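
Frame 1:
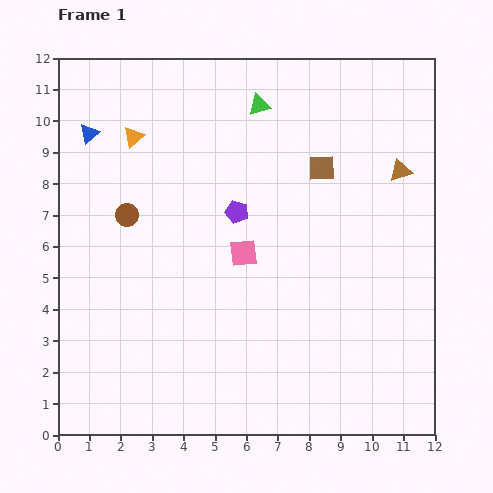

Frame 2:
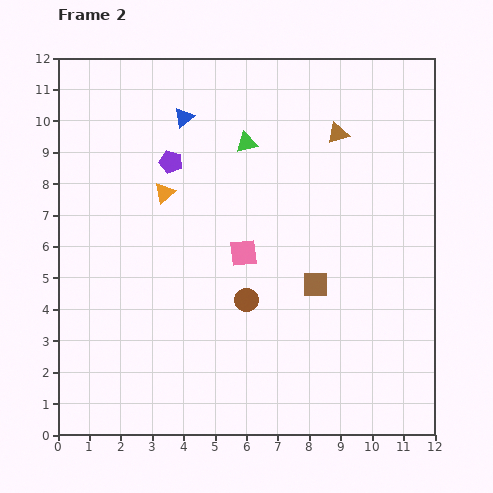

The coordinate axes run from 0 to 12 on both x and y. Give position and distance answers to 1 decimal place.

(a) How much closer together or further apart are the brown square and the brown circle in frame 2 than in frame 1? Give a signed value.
-4.1

Distance in frame 1: 6.4. Distance in frame 2: 2.3.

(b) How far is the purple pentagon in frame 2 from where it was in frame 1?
2.6

The purple pentagon moved from (5.7, 7.1) to (3.6, 8.7), a distance of √(2.1² + 1.6²) ≈ 2.6.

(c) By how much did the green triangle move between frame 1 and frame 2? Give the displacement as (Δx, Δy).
(-0.4, -1.2)

The green triangle was at (6.4, 10.5) in frame 1 and (6.0, 9.3) in frame 2.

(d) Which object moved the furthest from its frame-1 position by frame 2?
the brown circle

(moved 4.7; next 3.7)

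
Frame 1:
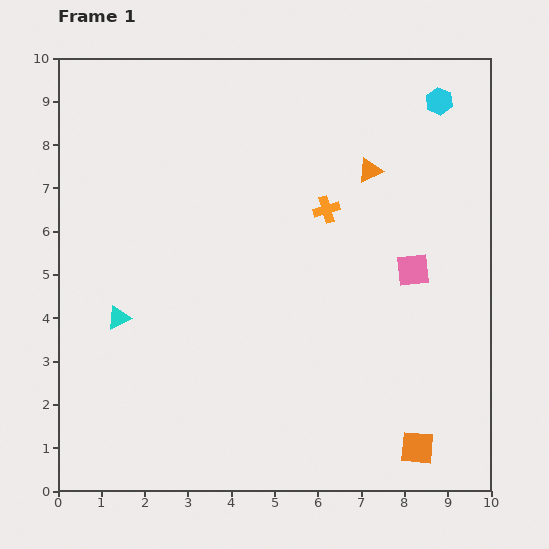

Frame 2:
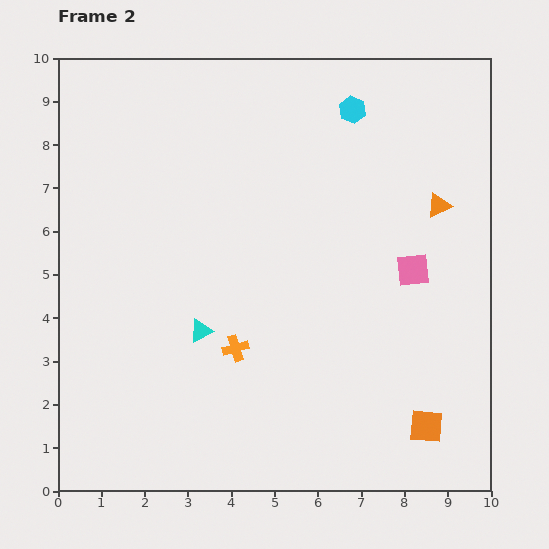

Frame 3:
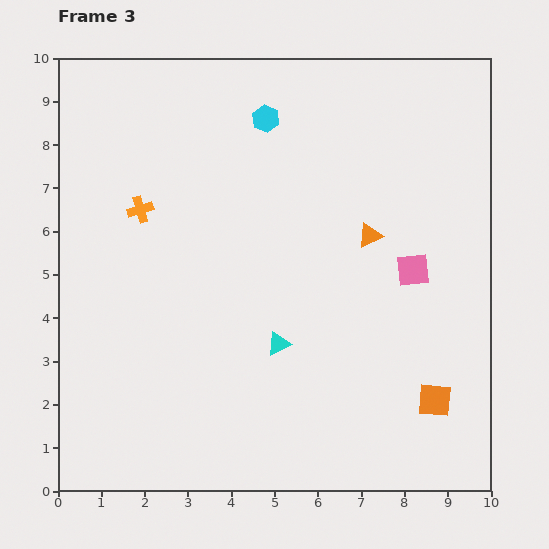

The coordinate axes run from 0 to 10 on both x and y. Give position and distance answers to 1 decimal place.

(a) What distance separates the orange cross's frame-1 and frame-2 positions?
3.8

The orange cross moved from (6.2, 6.5) to (4.1, 3.3), a distance of √(2.1² + 3.2²) ≈ 3.8.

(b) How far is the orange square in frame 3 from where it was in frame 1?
1.2

The orange square moved from (8.3, 1.0) to (8.7, 2.1), a distance of √(0.4² + 1.1²) ≈ 1.2.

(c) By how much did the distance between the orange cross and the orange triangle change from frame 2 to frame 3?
-0.4

Distance in frame 2: 5.7. Distance in frame 3: 5.3.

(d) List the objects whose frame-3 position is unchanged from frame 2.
the pink square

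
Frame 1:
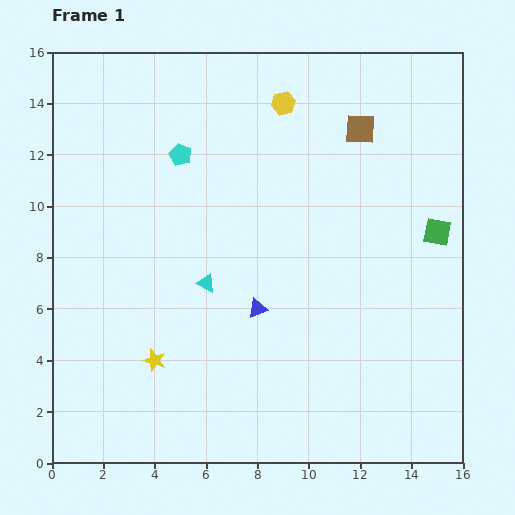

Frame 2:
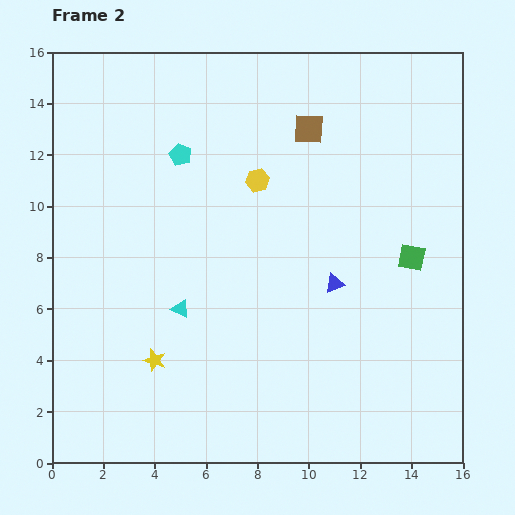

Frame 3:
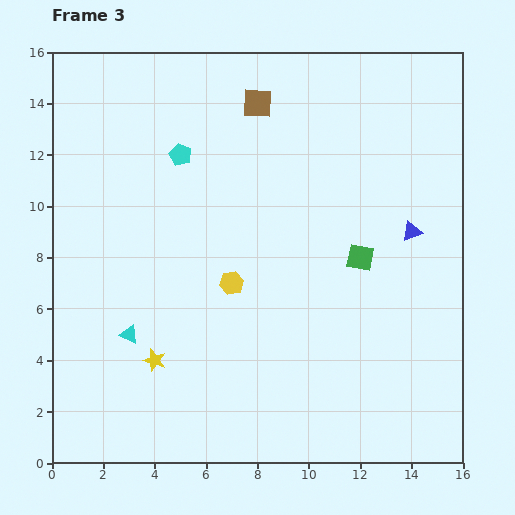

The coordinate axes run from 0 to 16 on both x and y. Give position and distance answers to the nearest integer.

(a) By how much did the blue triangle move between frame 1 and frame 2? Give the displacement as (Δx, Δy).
(3, 1)

The blue triangle was at (8, 6) in frame 1 and (11, 7) in frame 2.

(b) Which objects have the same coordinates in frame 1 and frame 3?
the yellow star, the cyan pentagon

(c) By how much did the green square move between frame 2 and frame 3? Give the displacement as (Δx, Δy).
(-2, 0)

The green square was at (14, 8) in frame 2 and (12, 8) in frame 3.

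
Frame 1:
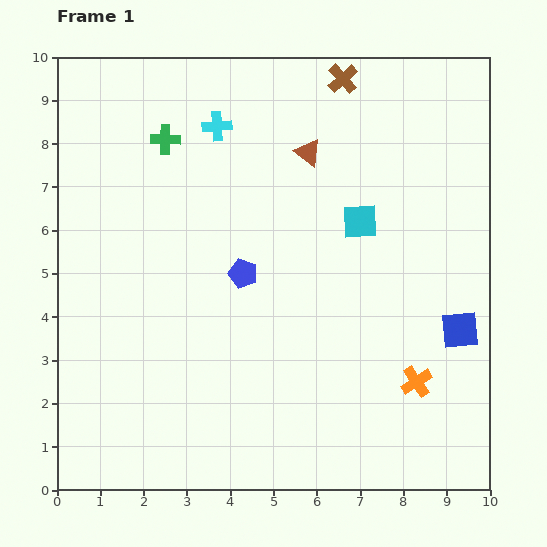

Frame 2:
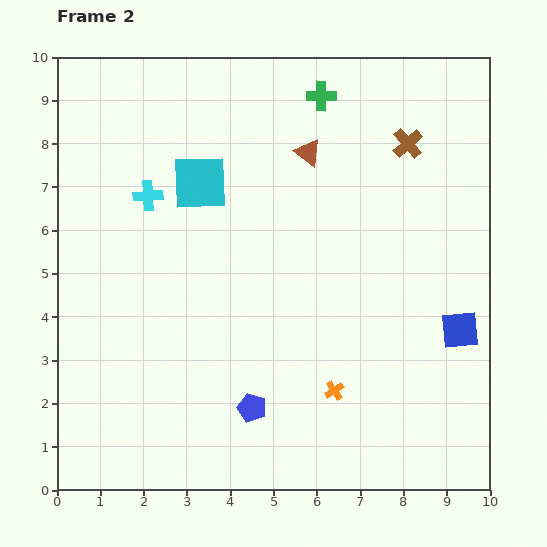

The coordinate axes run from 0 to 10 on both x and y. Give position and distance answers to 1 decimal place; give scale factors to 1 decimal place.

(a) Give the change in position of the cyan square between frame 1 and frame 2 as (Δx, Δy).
(-3.7, 0.9)

The cyan square was at (7.0, 6.2) in frame 1 and (3.3, 7.1) in frame 2.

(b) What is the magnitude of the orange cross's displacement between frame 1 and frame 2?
1.9

The orange cross moved from (8.3, 2.5) to (6.4, 2.3), a distance of √(1.9² + 0.2²) ≈ 1.9.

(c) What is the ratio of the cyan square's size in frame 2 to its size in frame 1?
1.6×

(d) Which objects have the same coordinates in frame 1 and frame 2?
the blue square, the brown triangle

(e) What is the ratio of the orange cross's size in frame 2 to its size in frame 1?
0.6×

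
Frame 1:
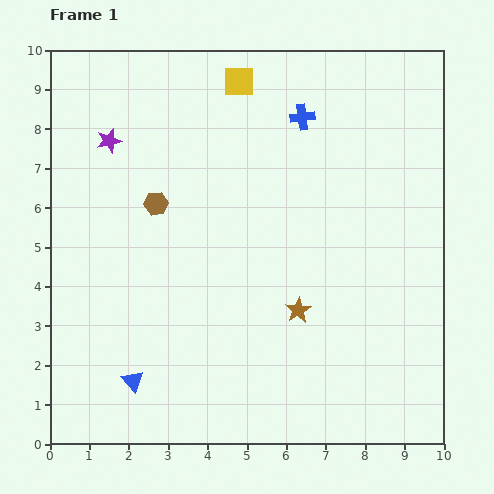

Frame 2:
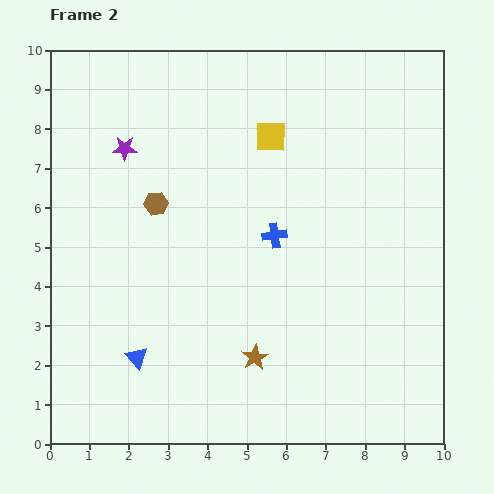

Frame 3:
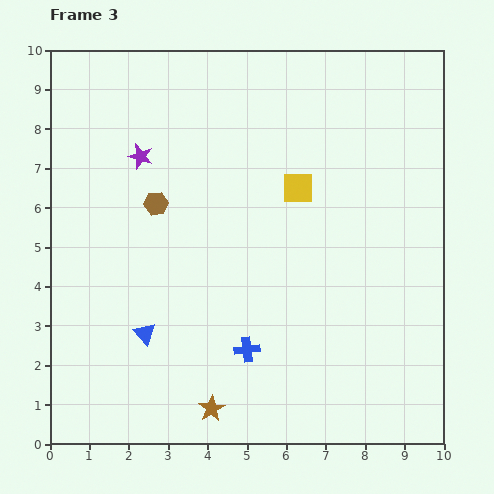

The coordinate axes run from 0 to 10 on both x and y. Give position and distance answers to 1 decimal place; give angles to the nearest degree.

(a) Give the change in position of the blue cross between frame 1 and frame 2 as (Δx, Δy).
(-0.7, -3.0)

The blue cross was at (6.4, 8.3) in frame 1 and (5.7, 5.3) in frame 2.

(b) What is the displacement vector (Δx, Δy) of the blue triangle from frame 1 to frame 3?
(0.3, 1.2)

The blue triangle was at (2.1, 1.6) in frame 1 and (2.4, 2.8) in frame 3.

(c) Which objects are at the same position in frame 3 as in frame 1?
the brown hexagon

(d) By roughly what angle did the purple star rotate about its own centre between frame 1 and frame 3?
30° clockwise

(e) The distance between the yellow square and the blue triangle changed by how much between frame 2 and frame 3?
-1.2

Distance in frame 2: 6.6. Distance in frame 3: 5.4.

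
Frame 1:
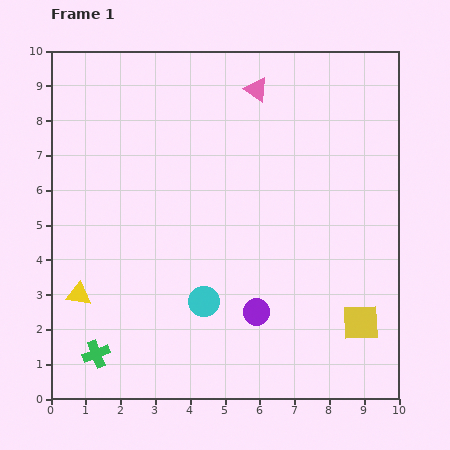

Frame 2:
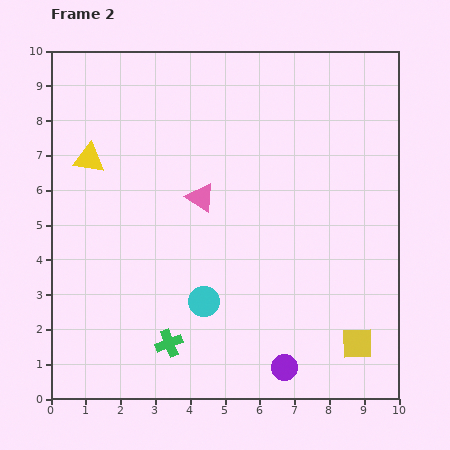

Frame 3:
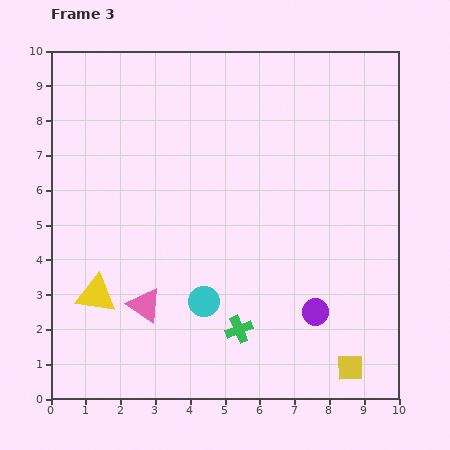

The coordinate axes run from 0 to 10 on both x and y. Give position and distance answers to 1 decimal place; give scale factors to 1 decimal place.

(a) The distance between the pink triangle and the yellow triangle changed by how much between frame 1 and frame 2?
-4.4

Distance in frame 1: 7.8. Distance in frame 2: 3.4.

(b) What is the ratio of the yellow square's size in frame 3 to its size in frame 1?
0.7×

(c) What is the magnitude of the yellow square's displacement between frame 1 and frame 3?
1.3

The yellow square moved from (8.9, 2.2) to (8.6, 0.9), a distance of √(0.3² + 1.3²) ≈ 1.3.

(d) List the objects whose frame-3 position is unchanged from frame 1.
the cyan circle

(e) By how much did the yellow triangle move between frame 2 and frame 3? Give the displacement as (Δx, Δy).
(0.2, -3.9)

The yellow triangle was at (1.1, 6.9) in frame 2 and (1.3, 3.0) in frame 3.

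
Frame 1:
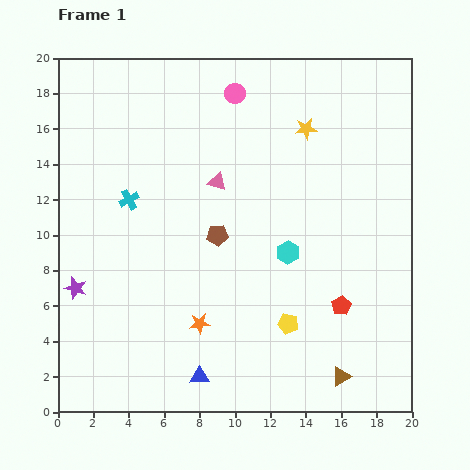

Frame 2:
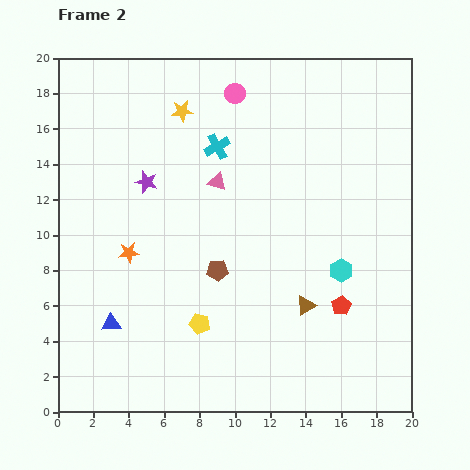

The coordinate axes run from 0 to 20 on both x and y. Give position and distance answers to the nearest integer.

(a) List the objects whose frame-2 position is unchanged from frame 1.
the pink triangle, the pink circle, the red pentagon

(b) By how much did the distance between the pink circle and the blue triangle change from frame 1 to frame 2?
-1

Distance in frame 1: 16. Distance in frame 2: 15.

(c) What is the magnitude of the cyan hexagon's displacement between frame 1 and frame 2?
3

The cyan hexagon moved from (13, 9) to (16, 8), a distance of √(3² + 1²) ≈ 3.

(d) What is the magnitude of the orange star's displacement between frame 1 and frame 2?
6

The orange star moved from (8, 5) to (4, 9), a distance of √(4² + 4²) ≈ 6.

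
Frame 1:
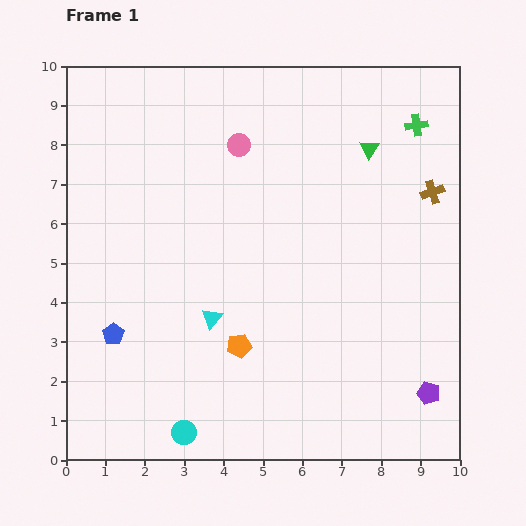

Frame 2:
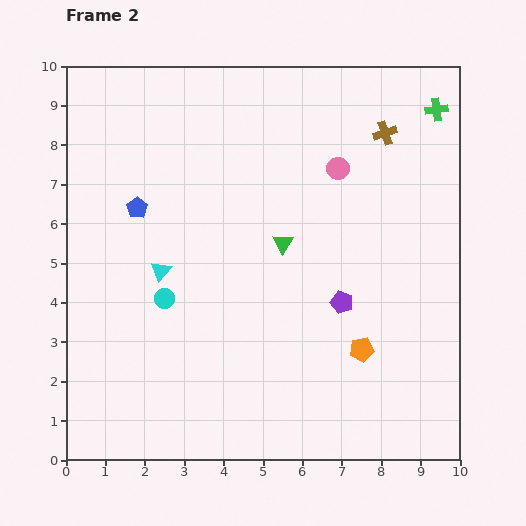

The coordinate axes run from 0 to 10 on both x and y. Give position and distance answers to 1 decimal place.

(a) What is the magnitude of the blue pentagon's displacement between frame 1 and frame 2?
3.3

The blue pentagon moved from (1.2, 3.2) to (1.8, 6.4), a distance of √(0.6² + 3.2²) ≈ 3.3.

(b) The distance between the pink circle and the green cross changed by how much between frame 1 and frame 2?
-1.6

Distance in frame 1: 4.5. Distance in frame 2: 2.9.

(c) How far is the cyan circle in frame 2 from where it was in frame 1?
3.4

The cyan circle moved from (3.0, 0.7) to (2.5, 4.1), a distance of √(0.5² + 3.4²) ≈ 3.4.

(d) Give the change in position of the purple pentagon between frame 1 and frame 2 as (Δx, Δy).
(-2.2, 2.3)

The purple pentagon was at (9.2, 1.7) in frame 1 and (7.0, 4.0) in frame 2.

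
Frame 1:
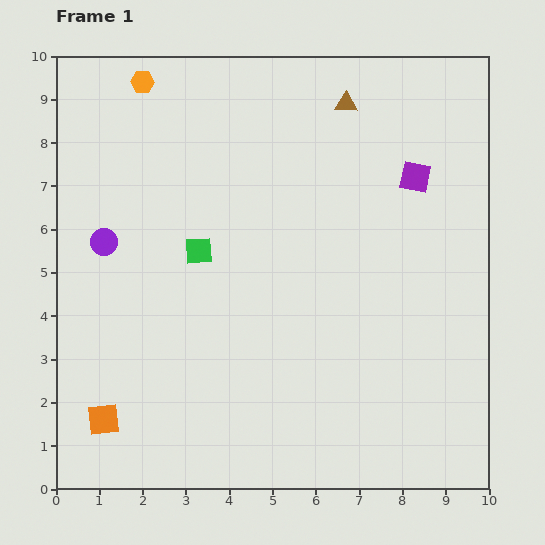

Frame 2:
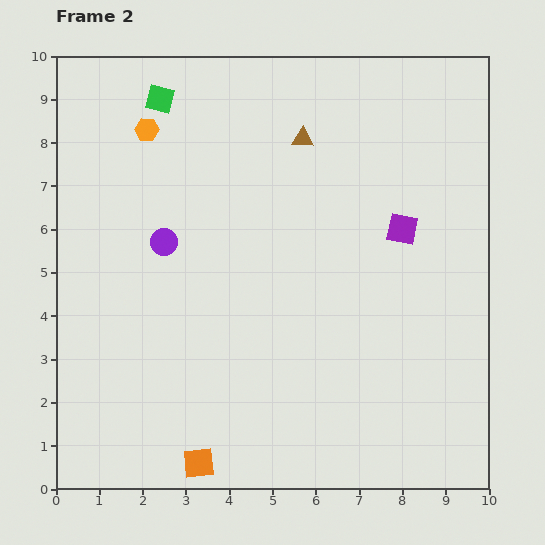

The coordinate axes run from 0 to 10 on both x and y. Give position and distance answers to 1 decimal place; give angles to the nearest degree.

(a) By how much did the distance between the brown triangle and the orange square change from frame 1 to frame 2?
-1.3

Distance in frame 1: 9.2. Distance in frame 2: 7.9.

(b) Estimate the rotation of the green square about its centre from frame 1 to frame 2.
19° clockwise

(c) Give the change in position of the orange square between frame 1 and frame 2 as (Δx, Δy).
(2.2, -1.0)

The orange square was at (1.1, 1.6) in frame 1 and (3.3, 0.6) in frame 2.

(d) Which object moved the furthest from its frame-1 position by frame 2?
the green square

(moved 3.6; next 2.4)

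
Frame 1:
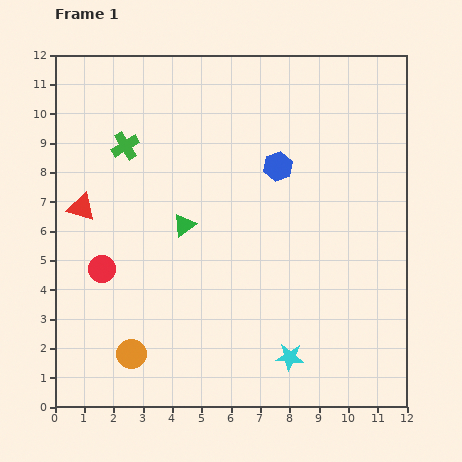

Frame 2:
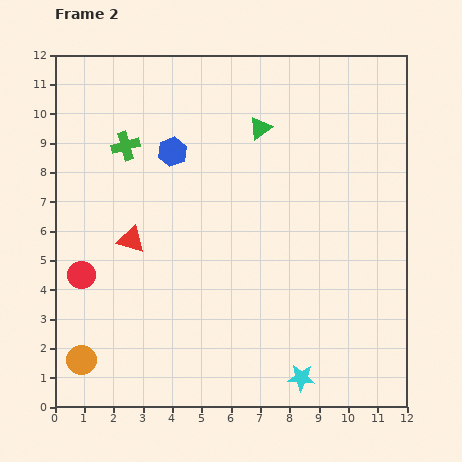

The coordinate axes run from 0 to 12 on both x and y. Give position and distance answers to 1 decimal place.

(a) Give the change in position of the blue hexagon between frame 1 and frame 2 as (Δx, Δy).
(-3.6, 0.5)

The blue hexagon was at (7.6, 8.2) in frame 1 and (4.0, 8.7) in frame 2.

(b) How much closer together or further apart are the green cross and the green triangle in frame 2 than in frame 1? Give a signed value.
+1.2

Distance in frame 1: 3.4. Distance in frame 2: 4.6.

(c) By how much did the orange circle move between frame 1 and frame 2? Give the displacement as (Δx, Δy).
(-1.7, -0.2)

The orange circle was at (2.6, 1.8) in frame 1 and (0.9, 1.6) in frame 2.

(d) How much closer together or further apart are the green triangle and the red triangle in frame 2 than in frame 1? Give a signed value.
+2.2

Distance in frame 1: 3.6. Distance in frame 2: 5.8.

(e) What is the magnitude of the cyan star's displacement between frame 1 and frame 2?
0.8

The cyan star moved from (8.0, 1.7) to (8.4, 1.0), a distance of √(0.4² + 0.7²) ≈ 0.8.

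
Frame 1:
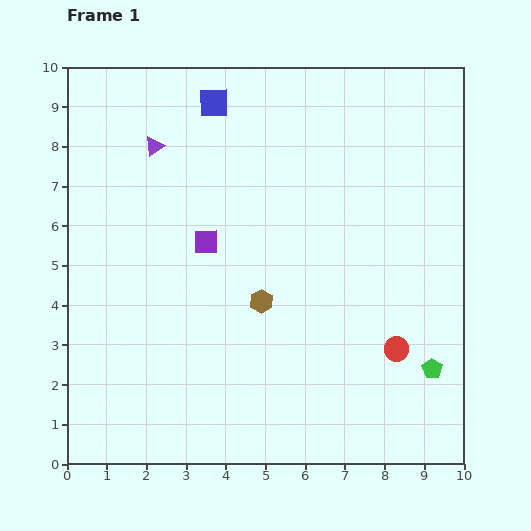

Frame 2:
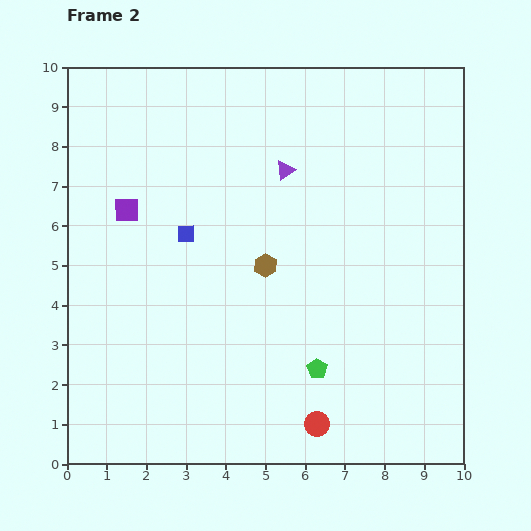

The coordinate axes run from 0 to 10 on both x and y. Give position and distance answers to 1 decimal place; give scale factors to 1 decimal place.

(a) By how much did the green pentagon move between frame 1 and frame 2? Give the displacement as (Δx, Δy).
(-2.9, 0.0)

The green pentagon was at (9.2, 2.4) in frame 1 and (6.3, 2.4) in frame 2.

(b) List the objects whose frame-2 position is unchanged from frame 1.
none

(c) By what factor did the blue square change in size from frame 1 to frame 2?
0.6×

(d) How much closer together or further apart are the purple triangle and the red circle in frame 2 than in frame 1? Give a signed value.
-1.6

Distance in frame 1: 8.0. Distance in frame 2: 6.4.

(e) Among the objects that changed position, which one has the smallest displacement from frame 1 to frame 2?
the brown hexagon

(moved 0.9)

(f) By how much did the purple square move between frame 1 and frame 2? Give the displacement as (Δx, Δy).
(-2.0, 0.8)

The purple square was at (3.5, 5.6) in frame 1 and (1.5, 6.4) in frame 2.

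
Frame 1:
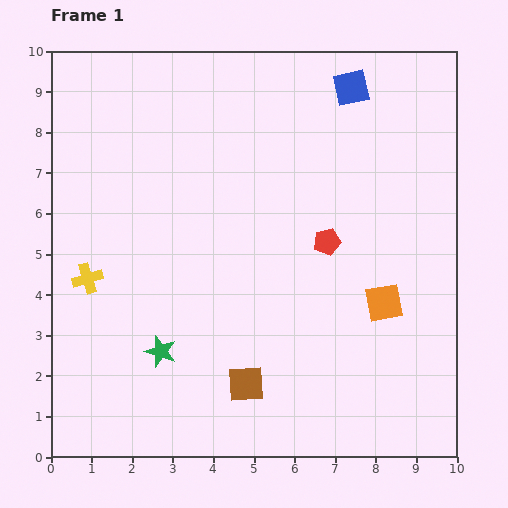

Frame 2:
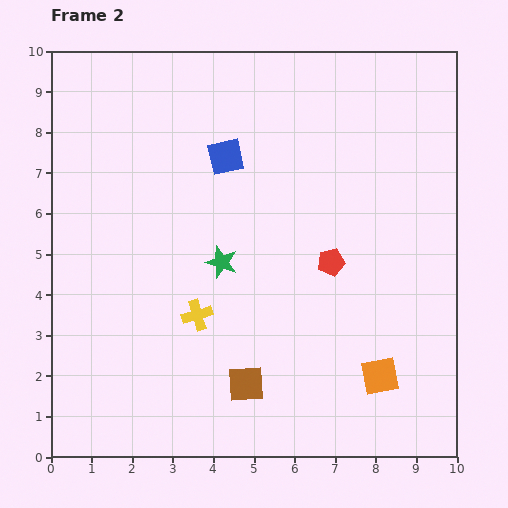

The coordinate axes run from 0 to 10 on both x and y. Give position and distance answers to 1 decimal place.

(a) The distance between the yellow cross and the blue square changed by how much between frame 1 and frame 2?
-4.0

Distance in frame 1: 8.0. Distance in frame 2: 4.0.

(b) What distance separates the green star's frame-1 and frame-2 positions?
2.7

The green star moved from (2.7, 2.6) to (4.2, 4.8), a distance of √(1.5² + 2.2²) ≈ 2.7.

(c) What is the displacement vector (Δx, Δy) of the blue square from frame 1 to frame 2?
(-3.1, -1.7)

The blue square was at (7.4, 9.1) in frame 1 and (4.3, 7.4) in frame 2.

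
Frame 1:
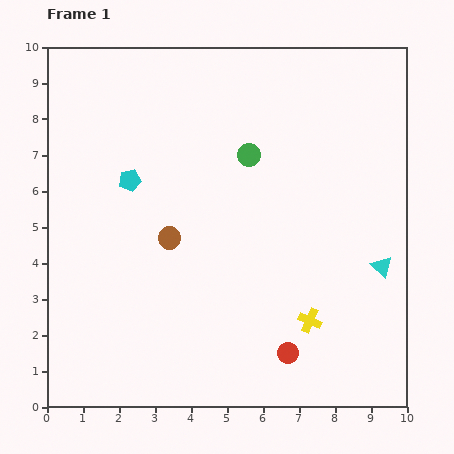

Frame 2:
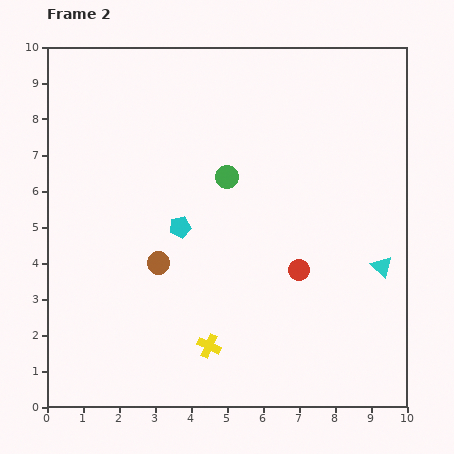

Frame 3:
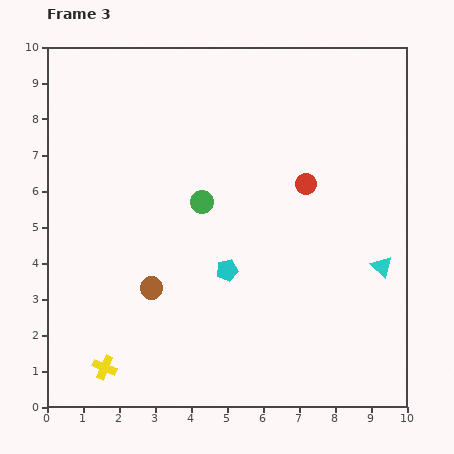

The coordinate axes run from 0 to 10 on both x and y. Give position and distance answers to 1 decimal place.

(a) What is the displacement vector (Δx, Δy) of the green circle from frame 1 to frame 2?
(-0.6, -0.6)

The green circle was at (5.6, 7.0) in frame 1 and (5.0, 6.4) in frame 2.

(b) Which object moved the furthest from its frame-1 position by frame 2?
the yellow cross

(moved 2.9; next 2.3)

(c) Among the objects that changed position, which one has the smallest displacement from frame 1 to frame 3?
the brown circle

(moved 1.5)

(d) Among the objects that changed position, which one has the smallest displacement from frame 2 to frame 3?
the brown circle

(moved 0.7)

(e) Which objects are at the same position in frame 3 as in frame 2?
the cyan triangle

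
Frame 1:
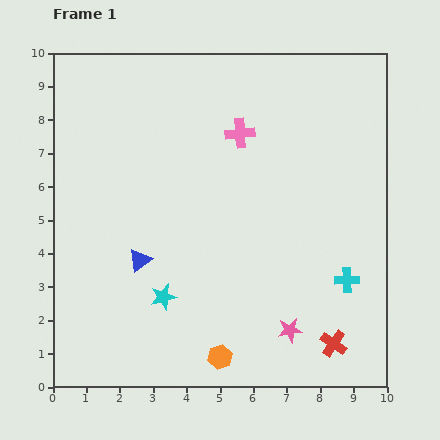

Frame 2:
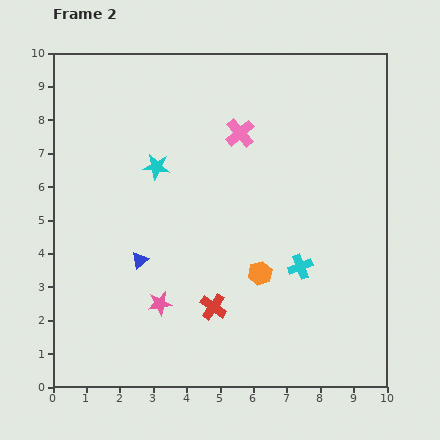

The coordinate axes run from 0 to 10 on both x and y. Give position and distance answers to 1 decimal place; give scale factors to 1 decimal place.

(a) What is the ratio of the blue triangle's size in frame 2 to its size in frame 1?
0.8×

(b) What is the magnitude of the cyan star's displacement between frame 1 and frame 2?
3.9

The cyan star moved from (3.3, 2.7) to (3.1, 6.6), a distance of √(0.2² + 3.9²) ≈ 3.9.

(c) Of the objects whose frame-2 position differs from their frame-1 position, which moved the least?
the cyan cross

(moved 1.5)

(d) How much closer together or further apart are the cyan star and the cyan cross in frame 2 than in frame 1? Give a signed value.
-0.3

Distance in frame 1: 5.5. Distance in frame 2: 5.2.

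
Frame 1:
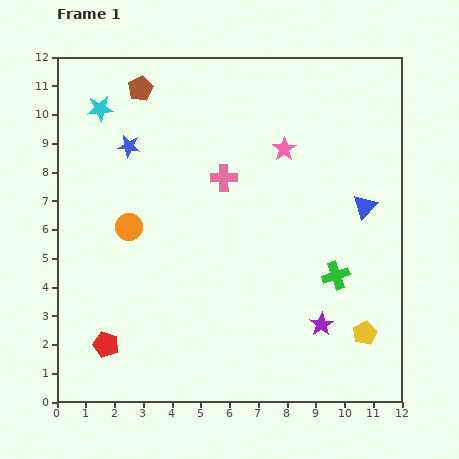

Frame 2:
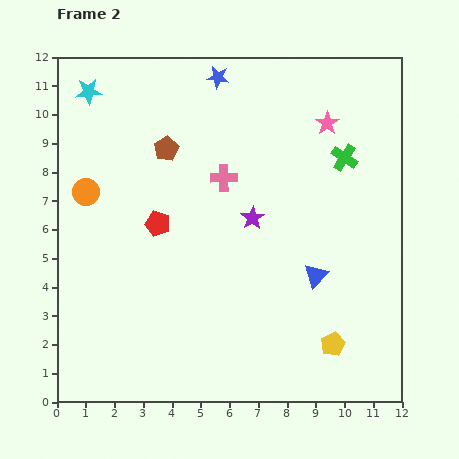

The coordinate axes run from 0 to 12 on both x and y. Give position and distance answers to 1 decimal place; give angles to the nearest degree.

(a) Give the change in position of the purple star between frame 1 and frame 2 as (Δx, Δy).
(-2.4, 3.7)

The purple star was at (9.2, 2.7) in frame 1 and (6.8, 6.4) in frame 2.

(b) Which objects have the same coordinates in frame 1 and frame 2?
the pink cross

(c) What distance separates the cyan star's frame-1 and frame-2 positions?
0.7

The cyan star moved from (1.5, 10.2) to (1.1, 10.8), a distance of √(0.4² + 0.6²) ≈ 0.7.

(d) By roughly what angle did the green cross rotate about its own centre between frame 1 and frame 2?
38° counter-clockwise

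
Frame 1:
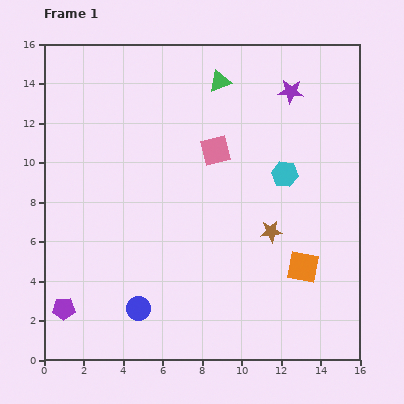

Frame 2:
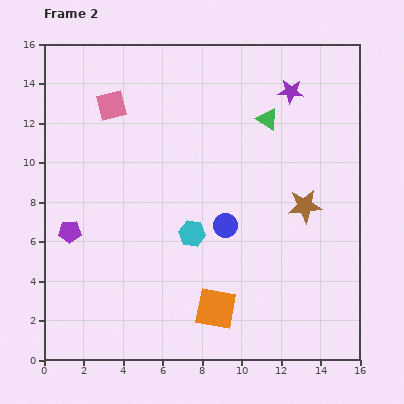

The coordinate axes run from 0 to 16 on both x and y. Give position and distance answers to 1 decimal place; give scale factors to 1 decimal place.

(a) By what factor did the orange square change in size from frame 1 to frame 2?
1.3×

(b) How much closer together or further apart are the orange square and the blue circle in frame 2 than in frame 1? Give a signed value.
-4.4

Distance in frame 1: 8.6. Distance in frame 2: 4.2.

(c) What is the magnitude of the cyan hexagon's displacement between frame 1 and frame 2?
5.6

The cyan hexagon moved from (12.2, 9.4) to (7.5, 6.4), a distance of √(4.7² + 3.0²) ≈ 5.6.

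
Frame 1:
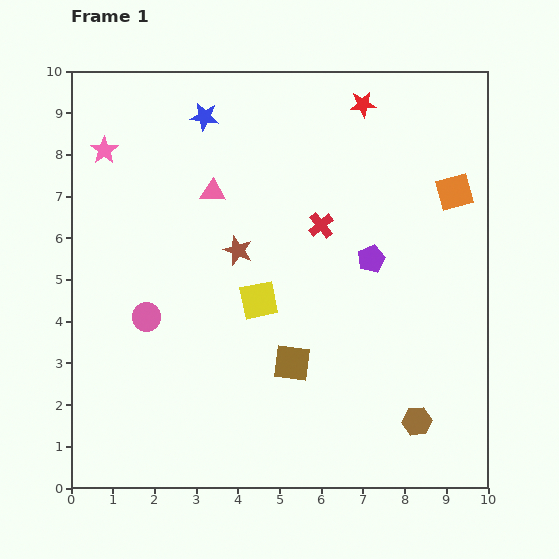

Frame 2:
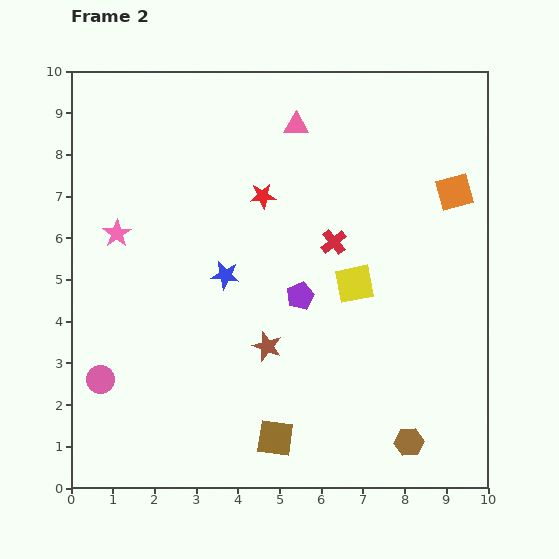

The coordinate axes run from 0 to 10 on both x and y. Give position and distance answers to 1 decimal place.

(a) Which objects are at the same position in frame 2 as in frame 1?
the orange square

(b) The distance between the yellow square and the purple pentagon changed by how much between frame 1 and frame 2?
-1.6

Distance in frame 1: 2.9. Distance in frame 2: 1.3.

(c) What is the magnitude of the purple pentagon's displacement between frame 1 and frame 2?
1.9

The purple pentagon moved from (7.2, 5.5) to (5.5, 4.6), a distance of √(1.7² + 0.9²) ≈ 1.9.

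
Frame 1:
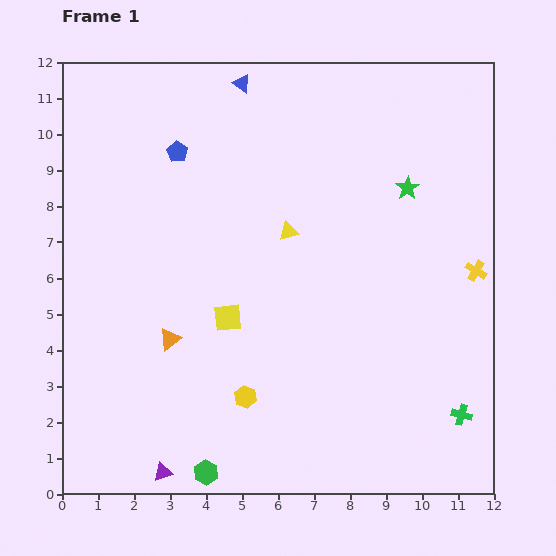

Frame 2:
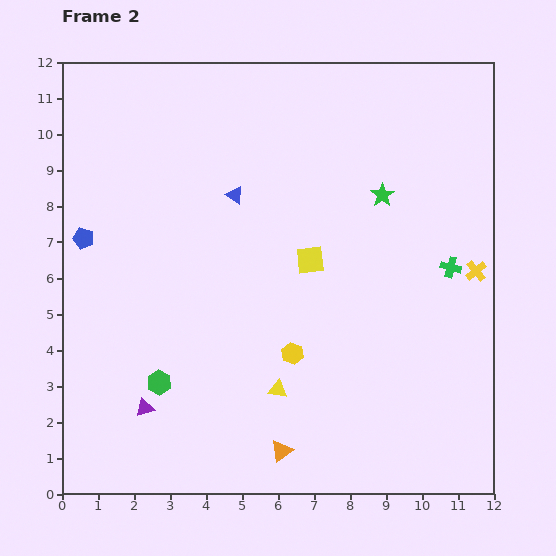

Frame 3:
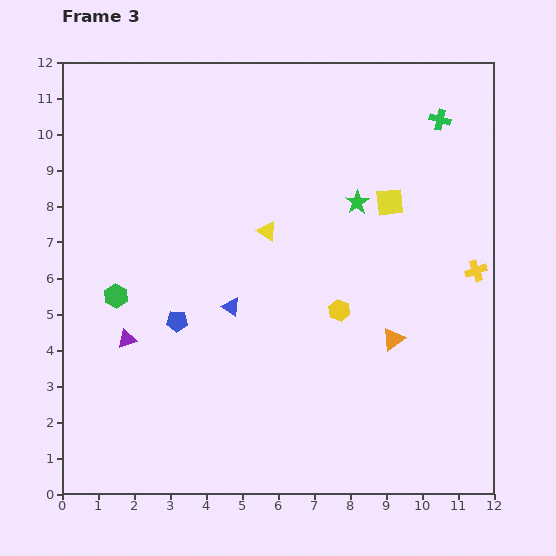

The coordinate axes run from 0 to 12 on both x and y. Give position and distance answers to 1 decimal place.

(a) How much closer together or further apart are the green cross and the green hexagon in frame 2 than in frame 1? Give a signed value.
+1.4

Distance in frame 1: 7.3. Distance in frame 2: 8.7.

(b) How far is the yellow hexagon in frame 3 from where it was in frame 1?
3.5

The yellow hexagon moved from (5.1, 2.7) to (7.7, 5.1), a distance of √(2.6² + 2.4²) ≈ 3.5.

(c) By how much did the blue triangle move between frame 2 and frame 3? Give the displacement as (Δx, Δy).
(-0.1, -3.1)

The blue triangle was at (4.8, 8.3) in frame 2 and (4.7, 5.2) in frame 3.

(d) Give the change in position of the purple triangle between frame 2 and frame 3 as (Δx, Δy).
(-0.5, 1.9)

The purple triangle was at (2.3, 2.4) in frame 2 and (1.8, 4.3) in frame 3.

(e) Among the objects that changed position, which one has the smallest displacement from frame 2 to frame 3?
the green star

(moved 0.7)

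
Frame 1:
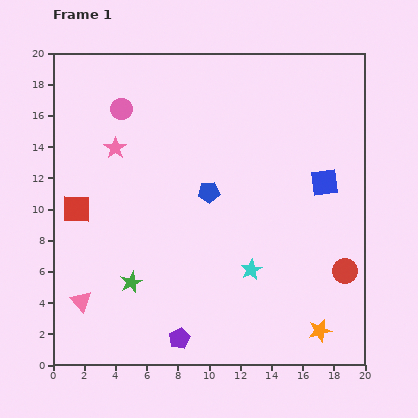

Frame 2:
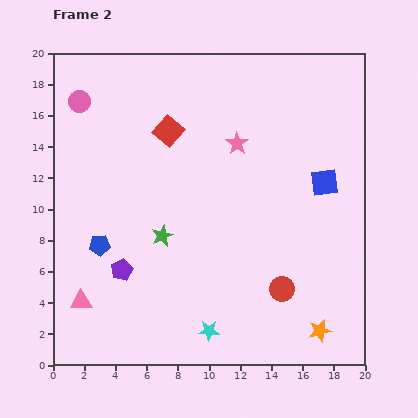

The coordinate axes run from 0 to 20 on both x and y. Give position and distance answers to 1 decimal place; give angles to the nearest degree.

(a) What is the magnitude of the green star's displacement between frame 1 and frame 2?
3.6

The green star moved from (5.0, 5.3) to (7.0, 8.3), a distance of √(2.0² + 3.0²) ≈ 3.6.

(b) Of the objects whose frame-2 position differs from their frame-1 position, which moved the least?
the pink circle

(moved 2.7)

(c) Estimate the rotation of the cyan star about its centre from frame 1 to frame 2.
29° clockwise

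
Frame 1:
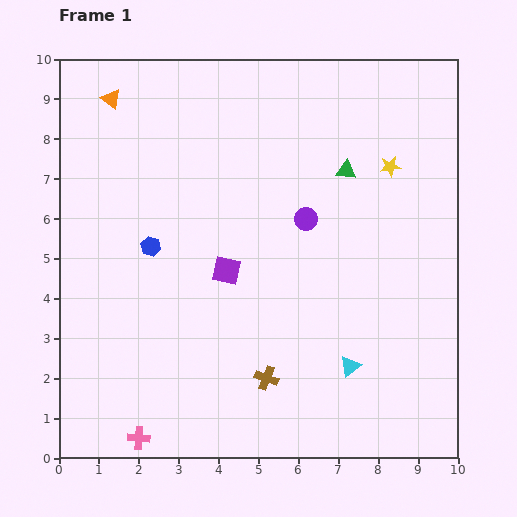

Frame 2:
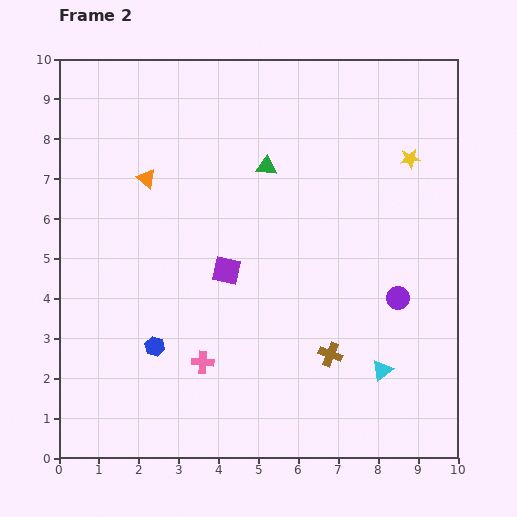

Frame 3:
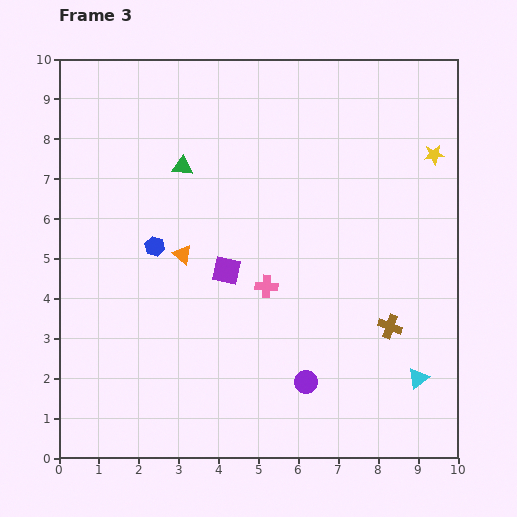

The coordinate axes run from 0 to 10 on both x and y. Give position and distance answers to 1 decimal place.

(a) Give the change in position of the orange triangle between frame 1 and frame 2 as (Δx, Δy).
(0.9, -2.0)

The orange triangle was at (1.3, 9.0) in frame 1 and (2.2, 7.0) in frame 2.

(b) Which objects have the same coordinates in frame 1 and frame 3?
the purple square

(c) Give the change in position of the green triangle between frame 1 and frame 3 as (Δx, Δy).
(-4.1, 0.1)

The green triangle was at (7.2, 7.2) in frame 1 and (3.1, 7.3) in frame 3.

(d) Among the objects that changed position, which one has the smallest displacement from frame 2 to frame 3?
the yellow star

(moved 0.6)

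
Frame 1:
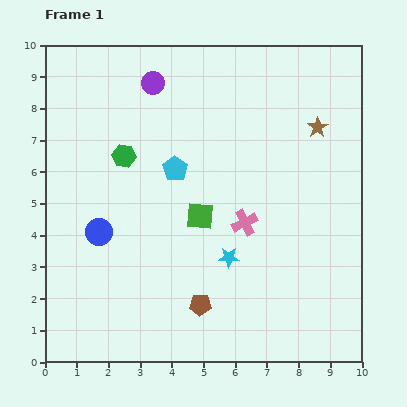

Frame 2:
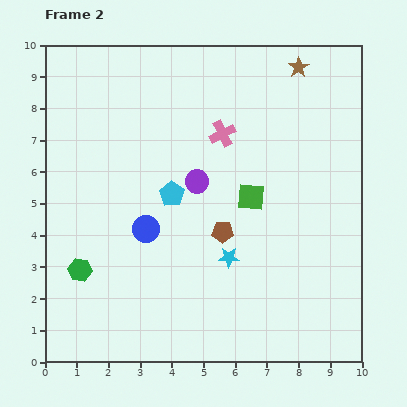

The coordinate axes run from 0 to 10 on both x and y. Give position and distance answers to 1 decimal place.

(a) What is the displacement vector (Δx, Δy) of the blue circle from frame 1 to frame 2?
(1.5, 0.1)

The blue circle was at (1.7, 4.1) in frame 1 and (3.2, 4.2) in frame 2.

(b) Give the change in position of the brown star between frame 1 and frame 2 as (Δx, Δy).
(-0.6, 1.9)

The brown star was at (8.6, 7.4) in frame 1 and (8.0, 9.3) in frame 2.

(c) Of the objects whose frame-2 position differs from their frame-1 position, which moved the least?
the cyan pentagon

(moved 0.8)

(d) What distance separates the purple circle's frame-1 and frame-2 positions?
3.4

The purple circle moved from (3.4, 8.8) to (4.8, 5.7), a distance of √(1.4² + 3.1²) ≈ 3.4.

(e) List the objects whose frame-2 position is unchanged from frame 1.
the cyan star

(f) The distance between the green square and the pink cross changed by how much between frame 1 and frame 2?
+0.8

Distance in frame 1: 1.4. Distance in frame 2: 2.2.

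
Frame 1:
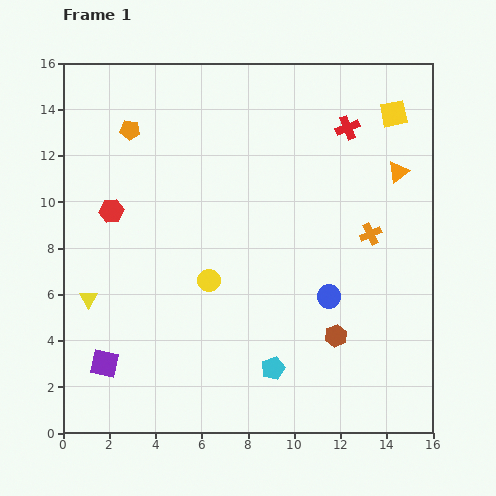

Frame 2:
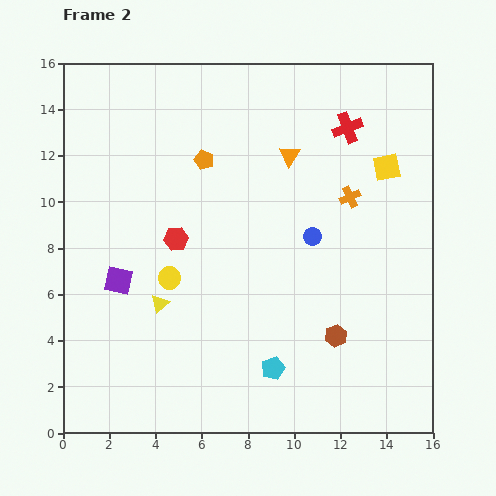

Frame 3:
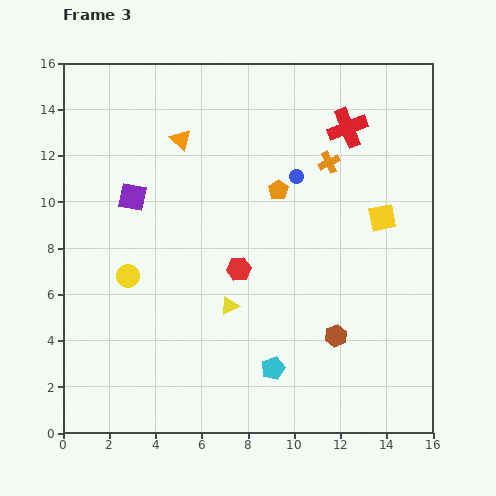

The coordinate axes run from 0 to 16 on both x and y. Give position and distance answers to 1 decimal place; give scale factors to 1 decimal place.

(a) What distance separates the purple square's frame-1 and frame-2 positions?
3.6

The purple square moved from (1.8, 3.0) to (2.4, 6.6), a distance of √(0.6² + 3.6²) ≈ 3.6.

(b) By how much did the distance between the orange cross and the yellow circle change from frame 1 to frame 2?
+1.2

Distance in frame 1: 7.3. Distance in frame 2: 8.5.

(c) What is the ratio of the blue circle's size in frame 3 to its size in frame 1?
0.6×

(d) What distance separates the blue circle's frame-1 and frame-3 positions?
5.4

The blue circle moved from (11.5, 5.9) to (10.1, 11.1), a distance of √(1.4² + 5.2²) ≈ 5.4.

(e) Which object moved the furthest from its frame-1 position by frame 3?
the orange triangle

(moved 9.5; next 7.3)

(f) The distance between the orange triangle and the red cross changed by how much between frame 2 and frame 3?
+4.4

Distance in frame 2: 2.8. Distance in frame 3: 7.2.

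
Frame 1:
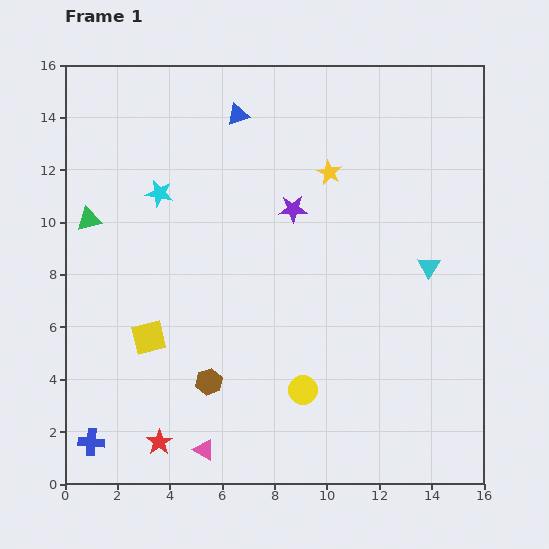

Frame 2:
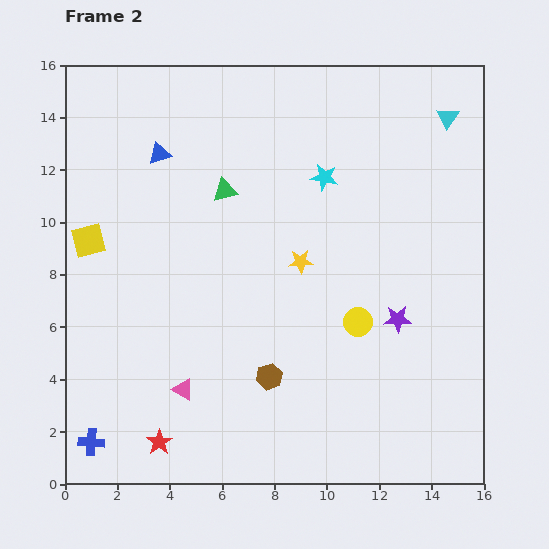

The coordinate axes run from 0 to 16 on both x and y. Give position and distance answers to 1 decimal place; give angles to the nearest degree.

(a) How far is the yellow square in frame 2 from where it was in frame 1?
4.4

The yellow square moved from (3.2, 5.6) to (0.9, 9.3), a distance of √(2.3² + 3.7²) ≈ 4.4.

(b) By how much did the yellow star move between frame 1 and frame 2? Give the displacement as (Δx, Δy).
(-1.1, -3.4)

The yellow star was at (10.1, 11.9) in frame 1 and (9.0, 8.5) in frame 2.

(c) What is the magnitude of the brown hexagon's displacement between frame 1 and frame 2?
2.3

The brown hexagon moved from (5.5, 3.9) to (7.8, 4.1), a distance of √(2.3² + 0.2²) ≈ 2.3.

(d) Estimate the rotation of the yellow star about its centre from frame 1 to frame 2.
30° counter-clockwise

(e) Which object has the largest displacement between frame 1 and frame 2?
the cyan star

(moved 6.3; next 5.8)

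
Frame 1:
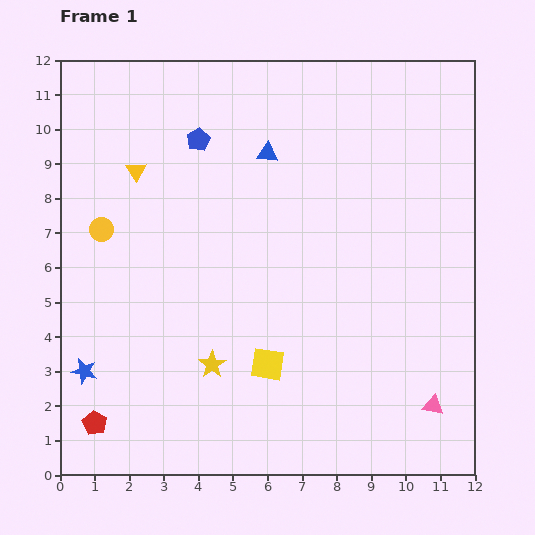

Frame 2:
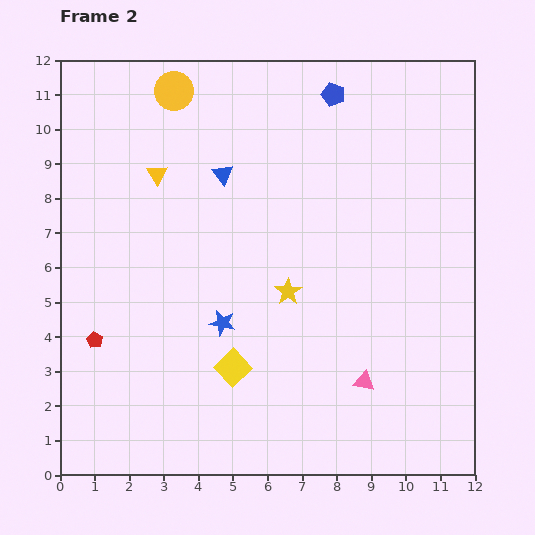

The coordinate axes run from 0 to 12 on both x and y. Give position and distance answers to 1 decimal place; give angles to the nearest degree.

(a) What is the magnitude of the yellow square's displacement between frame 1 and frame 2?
1.0

The yellow square moved from (6.0, 3.2) to (5.0, 3.1), a distance of √(1.0² + 0.1²) ≈ 1.0.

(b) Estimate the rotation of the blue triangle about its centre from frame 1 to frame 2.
49° clockwise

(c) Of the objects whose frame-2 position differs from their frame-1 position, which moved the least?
the yellow triangle

(moved 0.6)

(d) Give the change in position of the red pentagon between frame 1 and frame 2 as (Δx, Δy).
(0.0, 2.4)

The red pentagon was at (1.0, 1.5) in frame 1 and (1.0, 3.9) in frame 2.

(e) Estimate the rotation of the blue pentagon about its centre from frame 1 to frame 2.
26° counter-clockwise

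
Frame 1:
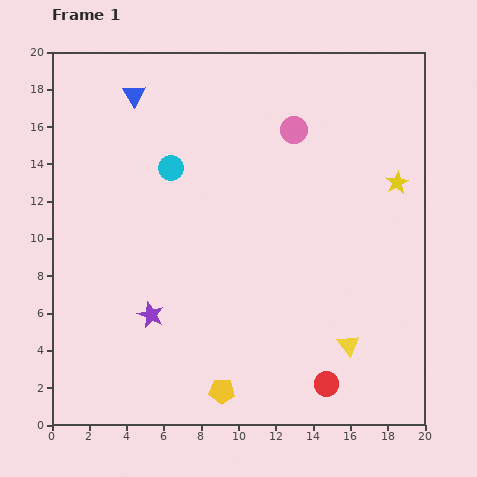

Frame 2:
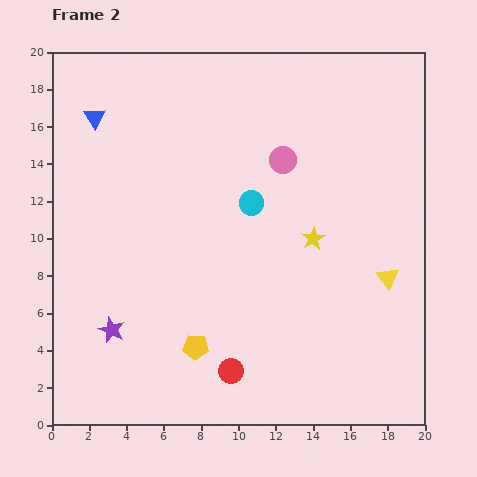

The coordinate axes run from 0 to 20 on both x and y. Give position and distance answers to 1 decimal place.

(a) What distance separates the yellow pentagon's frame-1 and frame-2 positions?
2.8

The yellow pentagon moved from (9.1, 1.8) to (7.7, 4.2), a distance of √(1.4² + 2.4²) ≈ 2.8.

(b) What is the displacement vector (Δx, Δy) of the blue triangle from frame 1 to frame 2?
(-2.1, -1.2)

The blue triangle was at (4.4, 17.7) in frame 1 and (2.3, 16.5) in frame 2.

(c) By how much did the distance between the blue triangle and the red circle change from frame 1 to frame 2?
-3.2

Distance in frame 1: 18.6. Distance in frame 2: 15.4.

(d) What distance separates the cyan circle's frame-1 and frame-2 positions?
4.7

The cyan circle moved from (6.4, 13.8) to (10.7, 11.9), a distance of √(4.3² + 1.9²) ≈ 4.7.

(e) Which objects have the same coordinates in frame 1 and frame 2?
none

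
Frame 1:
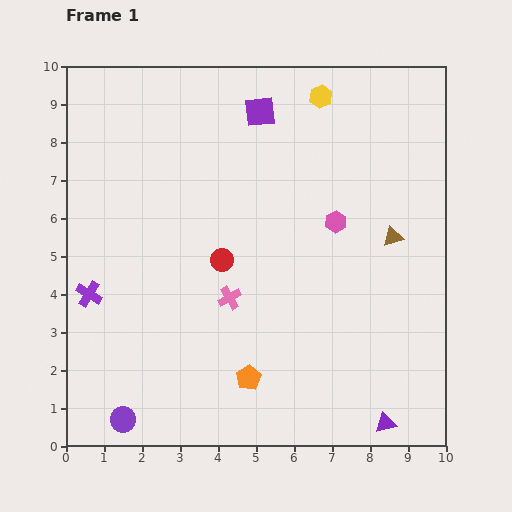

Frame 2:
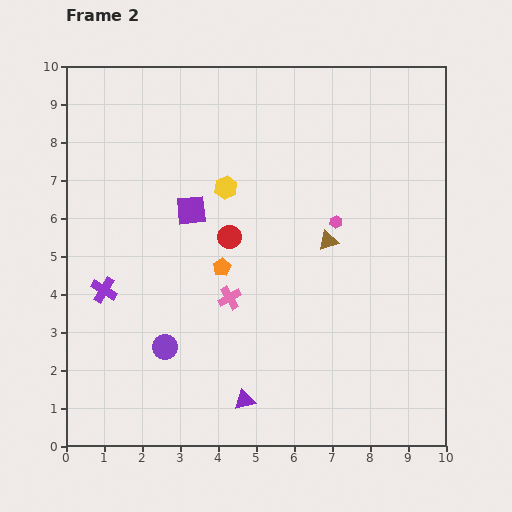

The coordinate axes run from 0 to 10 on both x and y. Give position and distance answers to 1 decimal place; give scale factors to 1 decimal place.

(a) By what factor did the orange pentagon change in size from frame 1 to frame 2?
0.7×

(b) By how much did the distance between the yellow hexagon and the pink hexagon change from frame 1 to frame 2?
-0.3

Distance in frame 1: 3.3. Distance in frame 2: 3.0.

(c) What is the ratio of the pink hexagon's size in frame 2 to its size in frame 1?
0.6×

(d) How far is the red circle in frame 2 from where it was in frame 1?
0.6

The red circle moved from (4.1, 4.9) to (4.3, 5.5), a distance of √(0.2² + 0.6²) ≈ 0.6.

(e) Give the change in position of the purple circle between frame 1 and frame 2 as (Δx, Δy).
(1.1, 1.9)

The purple circle was at (1.5, 0.7) in frame 1 and (2.6, 2.6) in frame 2.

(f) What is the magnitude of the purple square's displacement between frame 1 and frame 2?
3.2

The purple square moved from (5.1, 8.8) to (3.3, 6.2), a distance of √(1.8² + 2.6²) ≈ 3.2.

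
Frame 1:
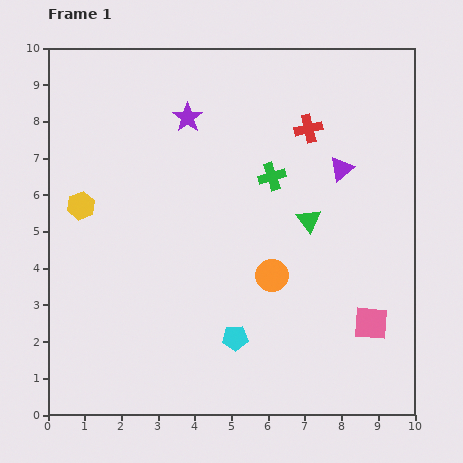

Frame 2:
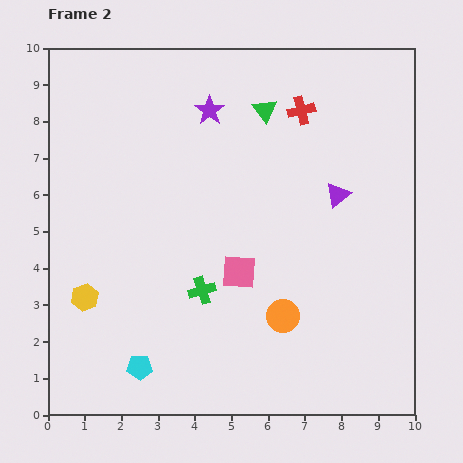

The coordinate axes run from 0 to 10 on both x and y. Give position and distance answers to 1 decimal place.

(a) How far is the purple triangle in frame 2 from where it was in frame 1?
0.7

The purple triangle moved from (8.0, 6.7) to (7.9, 6.0), a distance of √(0.1² + 0.7²) ≈ 0.7.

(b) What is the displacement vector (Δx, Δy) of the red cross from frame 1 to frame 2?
(-0.2, 0.5)

The red cross was at (7.1, 7.8) in frame 1 and (6.9, 8.3) in frame 2.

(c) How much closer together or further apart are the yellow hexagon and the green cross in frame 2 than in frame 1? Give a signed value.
-2.1

Distance in frame 1: 5.3. Distance in frame 2: 3.2.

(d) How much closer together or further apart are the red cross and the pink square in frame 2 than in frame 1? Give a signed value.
-0.9

Distance in frame 1: 5.6. Distance in frame 2: 4.7.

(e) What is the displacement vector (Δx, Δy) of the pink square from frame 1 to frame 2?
(-3.6, 1.4)

The pink square was at (8.8, 2.5) in frame 1 and (5.2, 3.9) in frame 2.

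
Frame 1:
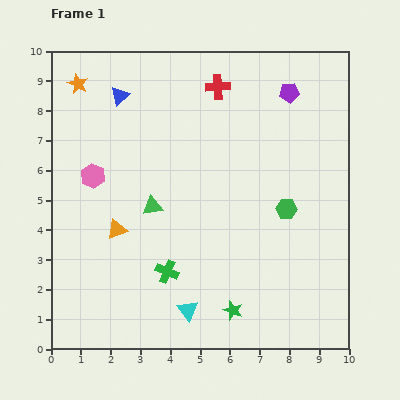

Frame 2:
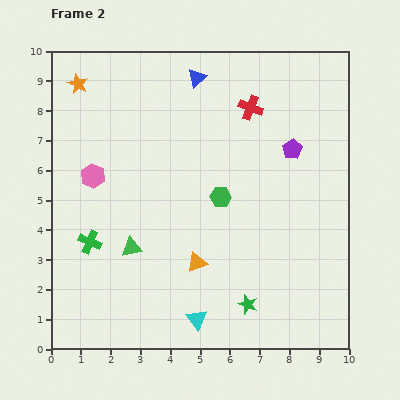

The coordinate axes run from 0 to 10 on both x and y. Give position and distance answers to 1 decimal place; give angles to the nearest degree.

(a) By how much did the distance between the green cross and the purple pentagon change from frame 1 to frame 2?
+0.2

Distance in frame 1: 7.3. Distance in frame 2: 7.5.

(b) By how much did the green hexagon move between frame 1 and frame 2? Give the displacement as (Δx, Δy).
(-2.2, 0.4)

The green hexagon was at (7.9, 4.7) in frame 1 and (5.7, 5.1) in frame 2.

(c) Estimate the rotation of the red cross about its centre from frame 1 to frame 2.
24° clockwise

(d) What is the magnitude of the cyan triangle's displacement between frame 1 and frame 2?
0.4

The cyan triangle moved from (4.6, 1.3) to (4.9, 1.0), a distance of √(0.3² + 0.3²) ≈ 0.4.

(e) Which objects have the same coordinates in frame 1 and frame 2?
the orange star, the pink hexagon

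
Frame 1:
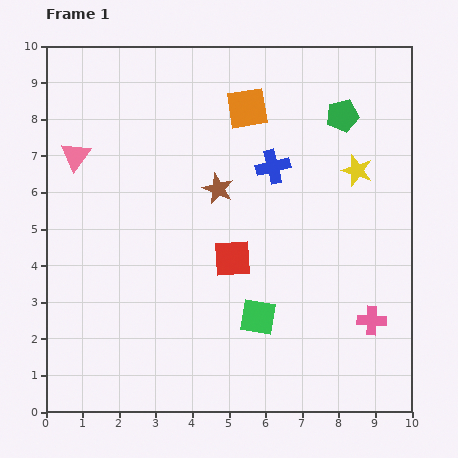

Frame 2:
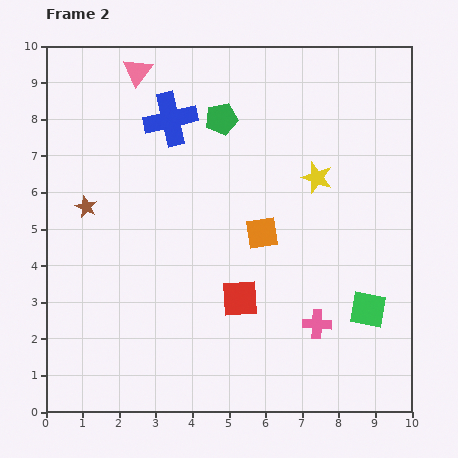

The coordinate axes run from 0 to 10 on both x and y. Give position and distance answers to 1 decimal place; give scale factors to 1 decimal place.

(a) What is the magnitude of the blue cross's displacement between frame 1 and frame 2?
3.1

The blue cross moved from (6.2, 6.7) to (3.4, 8.0), a distance of √(2.8² + 1.3²) ≈ 3.1.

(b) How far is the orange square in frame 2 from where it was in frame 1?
3.4

The orange square moved from (5.5, 8.3) to (5.9, 4.9), a distance of √(0.4² + 3.4²) ≈ 3.4.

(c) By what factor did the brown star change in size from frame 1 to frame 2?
0.7×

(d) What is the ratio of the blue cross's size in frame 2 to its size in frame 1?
1.6×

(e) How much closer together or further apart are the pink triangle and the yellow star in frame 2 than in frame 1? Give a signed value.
-2.0

Distance in frame 1: 7.7. Distance in frame 2: 5.7.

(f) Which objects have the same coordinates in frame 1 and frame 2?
none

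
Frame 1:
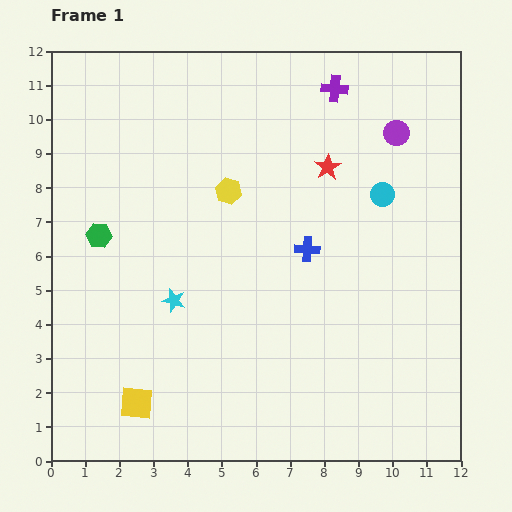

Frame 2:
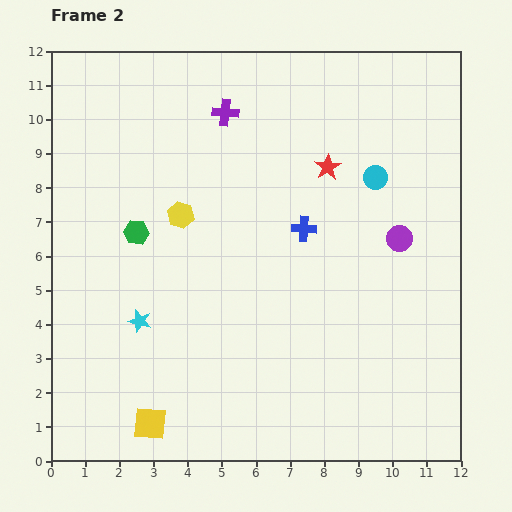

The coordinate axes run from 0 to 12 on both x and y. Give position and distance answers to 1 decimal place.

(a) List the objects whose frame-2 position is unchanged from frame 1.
the red star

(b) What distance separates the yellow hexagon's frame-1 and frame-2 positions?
1.6

The yellow hexagon moved from (5.2, 7.9) to (3.8, 7.2), a distance of √(1.4² + 0.7²) ≈ 1.6.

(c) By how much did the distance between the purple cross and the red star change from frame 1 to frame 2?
+1.1

Distance in frame 1: 2.3. Distance in frame 2: 3.4.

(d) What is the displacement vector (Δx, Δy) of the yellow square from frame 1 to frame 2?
(0.4, -0.6)

The yellow square was at (2.5, 1.7) in frame 1 and (2.9, 1.1) in frame 2.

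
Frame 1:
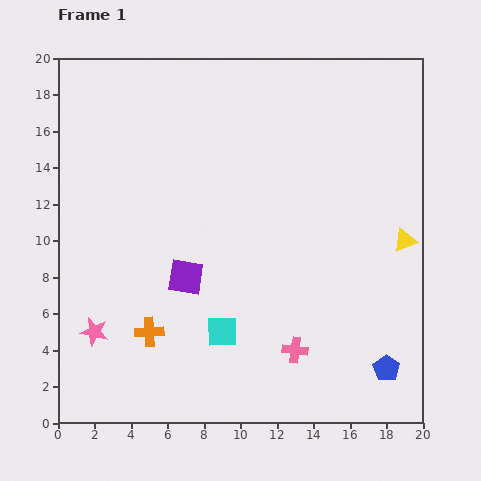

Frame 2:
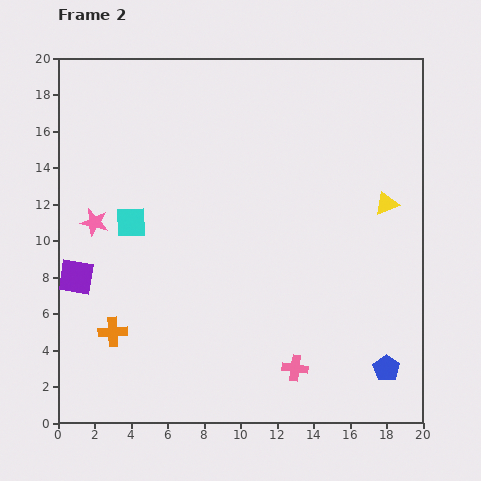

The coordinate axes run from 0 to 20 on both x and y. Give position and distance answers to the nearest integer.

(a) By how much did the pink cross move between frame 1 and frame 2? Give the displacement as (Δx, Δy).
(0, -1)

The pink cross was at (13, 4) in frame 1 and (13, 3) in frame 2.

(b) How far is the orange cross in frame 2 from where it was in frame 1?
2

The orange cross moved from (5, 5) to (3, 5), a distance of √(2² + 0²) ≈ 2.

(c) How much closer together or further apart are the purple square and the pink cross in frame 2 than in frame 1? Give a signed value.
+6

Distance in frame 1: 7. Distance in frame 2: 13.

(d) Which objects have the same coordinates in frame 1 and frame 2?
the blue pentagon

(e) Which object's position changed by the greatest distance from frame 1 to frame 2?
the cyan square

(moved 8; next 6)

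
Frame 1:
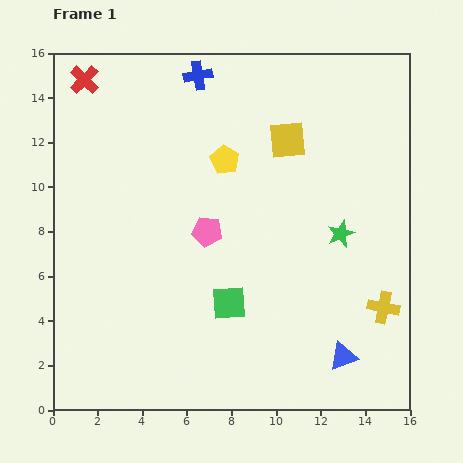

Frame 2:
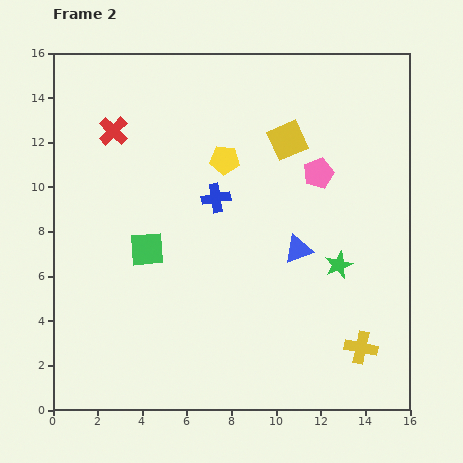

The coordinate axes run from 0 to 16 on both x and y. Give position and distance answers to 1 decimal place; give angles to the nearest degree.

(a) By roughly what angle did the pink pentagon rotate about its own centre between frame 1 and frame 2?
30° counter-clockwise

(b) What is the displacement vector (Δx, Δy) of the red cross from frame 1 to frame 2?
(1.3, -2.3)

The red cross was at (1.4, 14.8) in frame 1 and (2.7, 12.5) in frame 2.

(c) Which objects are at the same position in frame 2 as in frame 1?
the yellow square, the yellow pentagon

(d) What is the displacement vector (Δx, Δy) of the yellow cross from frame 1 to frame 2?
(-1.0, -1.8)

The yellow cross was at (14.8, 4.6) in frame 1 and (13.8, 2.8) in frame 2.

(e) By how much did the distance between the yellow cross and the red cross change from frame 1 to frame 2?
-2.1

Distance in frame 1: 16.8. Distance in frame 2: 14.7.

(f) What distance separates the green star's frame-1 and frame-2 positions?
1.4

The green star moved from (12.9, 7.9) to (12.8, 6.5), a distance of √(0.1² + 1.4²) ≈ 1.4.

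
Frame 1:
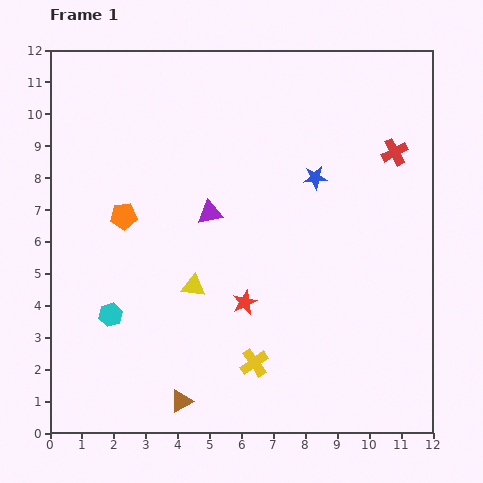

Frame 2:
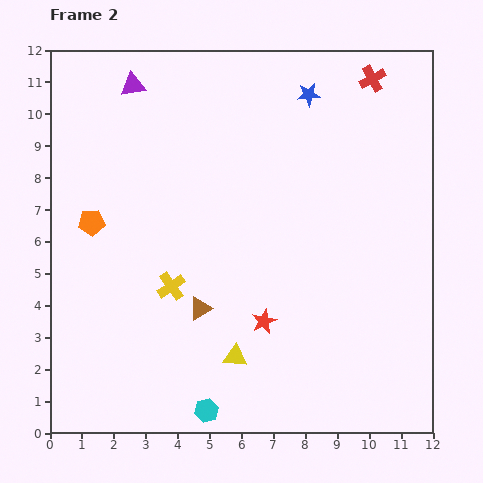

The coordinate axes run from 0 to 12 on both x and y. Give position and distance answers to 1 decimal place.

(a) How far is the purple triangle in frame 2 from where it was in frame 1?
4.7

The purple triangle moved from (5.0, 6.9) to (2.6, 10.9), a distance of √(2.4² + 4.0²) ≈ 4.7.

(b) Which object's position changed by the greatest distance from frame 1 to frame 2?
the purple triangle

(moved 4.7; next 4.2)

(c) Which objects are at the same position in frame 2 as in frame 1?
none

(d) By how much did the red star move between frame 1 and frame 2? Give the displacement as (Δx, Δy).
(0.6, -0.6)

The red star was at (6.1, 4.1) in frame 1 and (6.7, 3.5) in frame 2.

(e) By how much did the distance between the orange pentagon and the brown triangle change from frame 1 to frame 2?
-1.8

Distance in frame 1: 6.1. Distance in frame 2: 4.3.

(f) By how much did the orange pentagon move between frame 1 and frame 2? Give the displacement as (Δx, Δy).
(-1.0, -0.2)

The orange pentagon was at (2.3, 6.8) in frame 1 and (1.3, 6.6) in frame 2.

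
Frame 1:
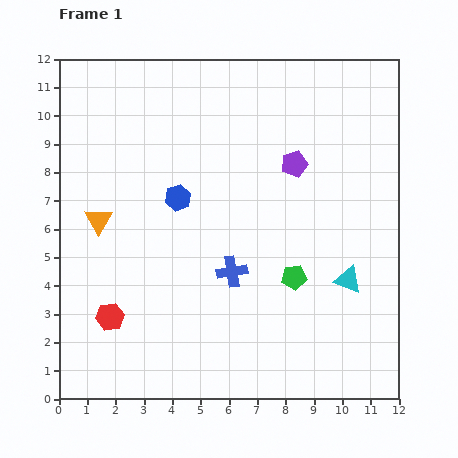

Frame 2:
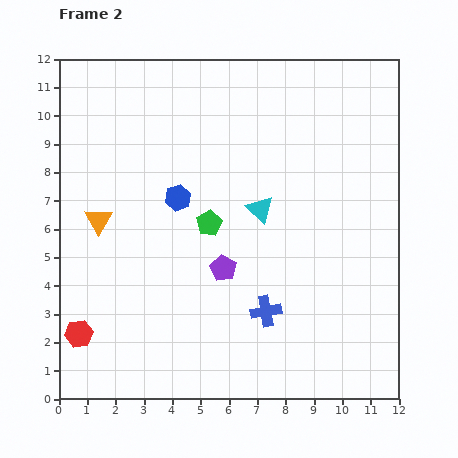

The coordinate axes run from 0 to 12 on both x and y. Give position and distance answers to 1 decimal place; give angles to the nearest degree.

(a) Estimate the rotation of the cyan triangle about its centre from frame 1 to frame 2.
22° clockwise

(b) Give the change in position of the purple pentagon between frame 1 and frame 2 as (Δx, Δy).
(-2.5, -3.7)

The purple pentagon was at (8.3, 8.3) in frame 1 and (5.8, 4.6) in frame 2.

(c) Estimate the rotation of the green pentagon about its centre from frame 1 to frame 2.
23° counter-clockwise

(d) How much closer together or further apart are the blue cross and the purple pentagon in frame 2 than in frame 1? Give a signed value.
-2.3

Distance in frame 1: 4.4. Distance in frame 2: 2.1.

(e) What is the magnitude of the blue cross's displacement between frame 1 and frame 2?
1.8

The blue cross moved from (6.1, 4.5) to (7.3, 3.1), a distance of √(1.2² + 1.4²) ≈ 1.8.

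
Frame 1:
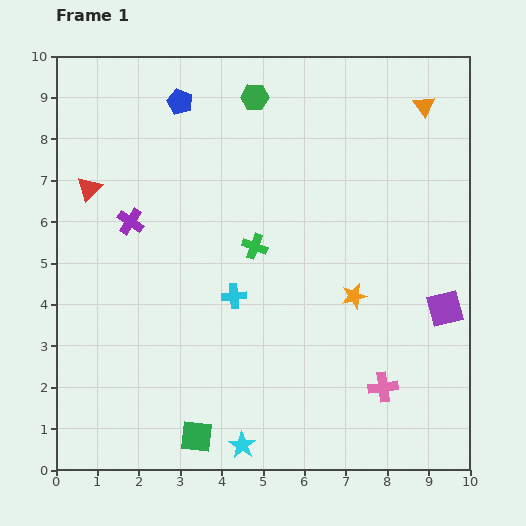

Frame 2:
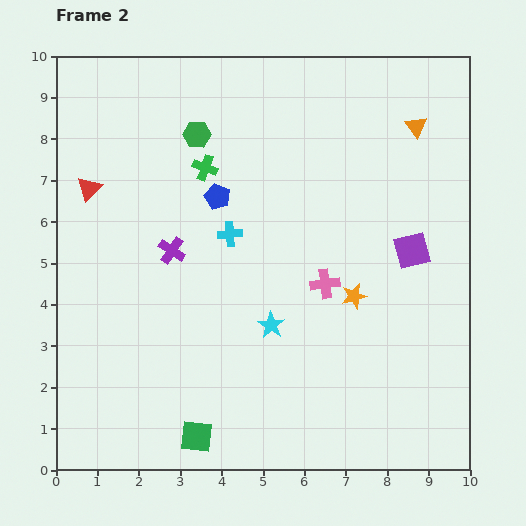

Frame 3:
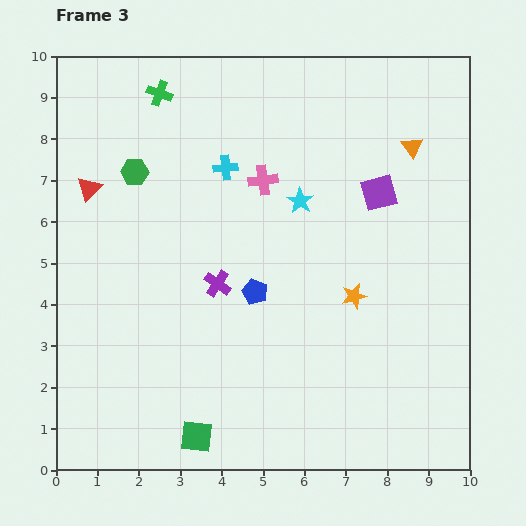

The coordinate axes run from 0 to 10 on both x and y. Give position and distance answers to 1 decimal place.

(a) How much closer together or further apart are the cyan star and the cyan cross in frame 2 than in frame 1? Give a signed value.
-1.2

Distance in frame 1: 3.6. Distance in frame 2: 2.4.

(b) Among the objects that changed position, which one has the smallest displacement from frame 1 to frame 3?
the orange triangle

(moved 1.0)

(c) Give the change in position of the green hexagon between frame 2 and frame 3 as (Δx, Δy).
(-1.5, -0.9)

The green hexagon was at (3.4, 8.1) in frame 2 and (1.9, 7.2) in frame 3.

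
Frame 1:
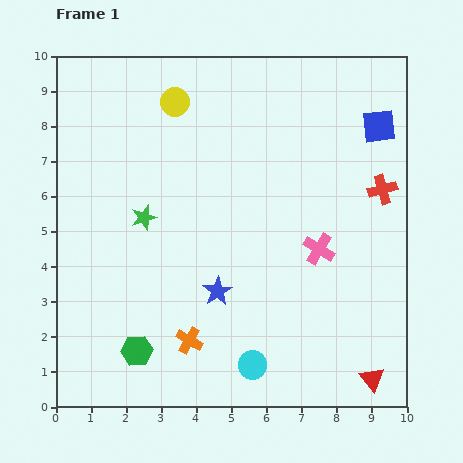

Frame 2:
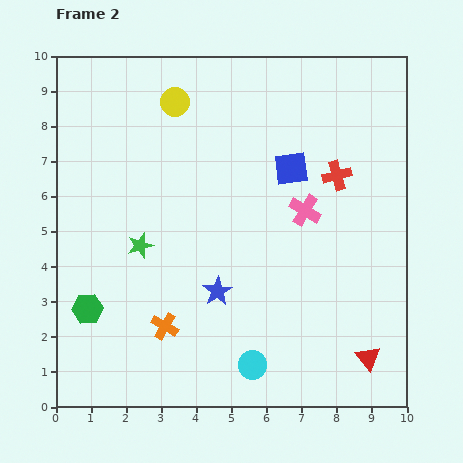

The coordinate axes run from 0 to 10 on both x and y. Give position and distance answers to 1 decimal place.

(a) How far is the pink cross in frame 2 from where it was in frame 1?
1.2

The pink cross moved from (7.5, 4.5) to (7.1, 5.6), a distance of √(0.4² + 1.1²) ≈ 1.2.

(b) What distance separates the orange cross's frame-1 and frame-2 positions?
0.8

The orange cross moved from (3.8, 1.9) to (3.1, 2.3), a distance of √(0.7² + 0.4²) ≈ 0.8.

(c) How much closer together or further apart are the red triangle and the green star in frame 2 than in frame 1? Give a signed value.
-0.8

Distance in frame 1: 8.0. Distance in frame 2: 7.2.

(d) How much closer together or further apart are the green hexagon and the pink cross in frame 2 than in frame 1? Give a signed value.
+0.8

Distance in frame 1: 6.0. Distance in frame 2: 6.8.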